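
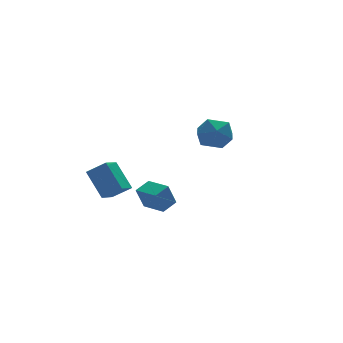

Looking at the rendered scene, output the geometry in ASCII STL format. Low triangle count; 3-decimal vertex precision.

solid 
facet normal 0.135 0.991 -0.017
outer loop
vertex 3.579 1.769 1.68
vertex 2.765 1.893 2.415
vertex 3.805 1.757 2.761
endloop
endfacet
facet normal 0.747 0.648 -0.149
outer loop
vertex 3.579 1.769 1.68
vertex 3.805 1.757 2.761
vertex 4.297 1.035 2.086
endloop
endfacet
facet normal 0.649 0.235 -0.723
outer loop
vertex 3.579 1.769 1.68
vertex 4.297 1.035 2.086
vertex 3.561 0.724 1.324
endloop
endfacet
facet normal -0.022 0.323 -0.946
outer loop
vertex 3.579 1.769 1.68
vertex 3.561 0.724 1.324
vertex 2.614 1.255 1.527
endloop
endfacet
facet normal -0.340 0.790 -0.510
outer loop
vertex 3.579 1.769 1.68
vertex 2.614 1.255 1.527
vertex 2.765 1.893 2.415
endloop
endfacet
facet normal 0.886 0.223 0.407
outer loop
vertex 4.297 1.035 2.086
vertex 3.805 1.757 2.761
vertex 3.926 0.705 3.073
endloop
endfacet
facet normal -0.104 0.778 0.620
outer loop
vertex 3.805 1.757 2.761
vertex 2.765 1.893 2.415
vertex 2.979 1.236 3.276
endloop
endfacet
facet normal -0.874 0.453 -0.177
outer loop
vertex 2.765 1.893 2.415
vertex 2.614 1.255 1.527
vertex 2.243 0.925 2.514
endloop
endfacet
facet normal -0.359 -0.303 -0.883
outer loop
vertex 2.614 1.255 1.527
vertex 3.561 0.724 1.324
vertex 2.735 0.203 1.839
endloop
endfacet
facet normal 0.728 -0.446 -0.521
outer loop
vertex 3.561 0.724 1.324
vertex 4.297 1.035 2.086
vertex 3.775 0.067 2.185
endloop
endfacet
facet normal 0.022 -0.323 0.946
outer loop
vertex 2.961 0.191 2.92
vertex 3.926 0.705 3.073
vertex 2.979 1.236 3.276
endloop
endfacet
facet normal -0.649 -0.235 0.723
outer loop
vertex 2.961 0.191 2.92
vertex 2.979 1.236 3.276
vertex 2.243 0.925 2.514
endloop
endfacet
facet normal -0.747 -0.648 0.149
outer loop
vertex 2.961 0.191 2.92
vertex 2.243 0.925 2.514
vertex 2.735 0.203 1.839
endloop
endfacet
facet normal -0.135 -0.991 0.017
outer loop
vertex 2.961 0.191 2.92
vertex 2.735 0.203 1.839
vertex 3.775 0.067 2.185
endloop
endfacet
facet normal 0.340 -0.790 0.510
outer loop
vertex 2.961 0.191 2.92
vertex 3.775 0.067 2.185
vertex 3.926 0.705 3.073
endloop
endfacet
facet normal 0.359 0.303 0.883
outer loop
vertex 2.979 1.236 3.276
vertex 3.926 0.705 3.073
vertex 3.805 1.757 2.761
endloop
endfacet
facet normal -0.728 0.446 0.521
outer loop
vertex 2.243 0.925 2.514
vertex 2.979 1.236 3.276
vertex 2.765 1.893 2.415
endloop
endfacet
facet normal -0.886 -0.223 -0.407
outer loop
vertex 2.735 0.203 1.839
vertex 2.243 0.925 2.514
vertex 2.614 1.255 1.527
endloop
endfacet
facet normal 0.104 -0.778 -0.620
outer loop
vertex 3.775 0.067 2.185
vertex 2.735 0.203 1.839
vertex 3.561 0.724 1.324
endloop
endfacet
facet normal 0.874 -0.453 0.177
outer loop
vertex 3.926 0.705 3.073
vertex 3.775 0.067 2.185
vertex 4.297 1.035 2.086
endloop
endfacet
facet normal -0.893 -0.317 -0.321
outer loop
vertex -2.237 -3.387 1.256
vertex -2.639 -2.107 1.111
vertex -1.811 -3.388 0.071
endloop
endfacet
facet normal 0.298 -0.948 0.108
outer loop
vertex -0.981 -3.093 0.369
vertex -2.237 -3.387 1.256
vertex -1.811 -3.388 0.071
endloop
endfacet
facet normal -0.893 -0.317 -0.321
outer loop
vertex -1.811 -3.388 0.071
vertex -2.639 -2.107 1.111
vertex -2.213 -2.107 -0.075
endloop
endfacet
facet normal 0.338 -0.001 -0.941
outer loop
vertex -2.213 -2.107 -0.075
vertex -0.981 -3.093 0.369
vertex -1.811 -3.388 0.071
endloop
endfacet
facet normal -0.338 0.000 0.941
outer loop
vertex -2.237 -3.387 1.256
vertex -1.809 -1.812 1.409
vertex -2.639 -2.107 1.111
endloop
endfacet
facet normal 0.298 -0.949 0.107
outer loop
vertex -1.407 -3.093 1.555
vertex -2.237 -3.387 1.256
vertex -0.981 -3.093 0.369
endloop
endfacet
facet normal -0.339 0.001 0.941
outer loop
vertex -1.407 -3.093 1.555
vertex -1.809 -1.812 1.409
vertex -2.237 -3.387 1.256
endloop
endfacet
facet normal -0.299 0.948 -0.107
outer loop
vertex -2.639 -2.107 1.111
vertex -1.809 -1.812 1.409
vertex -2.213 -2.107 -0.075
endloop
endfacet
facet normal 0.339 -0.000 -0.941
outer loop
vertex -1.383 -1.813 0.224
vertex -0.981 -3.093 0.369
vertex -2.213 -2.107 -0.075
endloop
endfacet
facet normal -0.297 0.949 -0.108
outer loop
vertex -2.213 -2.107 -0.075
vertex -1.809 -1.812 1.409
vertex -1.383 -1.813 0.224
endloop
endfacet
facet normal 0.893 0.317 0.321
outer loop
vertex -1.383 -1.813 0.224
vertex -1.407 -3.093 1.555
vertex -0.981 -3.093 0.369
endloop
endfacet
facet normal 0.893 0.317 0.321
outer loop
vertex -1.809 -1.812 1.409
vertex -1.407 -3.093 1.555
vertex -1.383 -1.813 0.224
endloop
endfacet
facet normal -0.668 0.460 -0.585
outer loop
vertex -3.888 0.844 1.292
vertex -3.033 1.493 0.826
vertex -3.635 -0.396 0.027
endloop
endfacet
facet normal -0.731 -0.555 0.398
outer loop
vertex -2.827 -0.953 0.734
vertex -3.888 0.844 1.292
vertex -3.635 -0.396 0.027
endloop
endfacet
facet normal -0.669 0.460 -0.584
outer loop
vertex -3.635 -0.396 0.027
vertex -3.033 1.493 0.826
vertex -2.781 0.253 -0.439
endloop
endfacet
facet normal 0.141 -0.693 -0.707
outer loop
vertex -2.781 0.253 -0.439
vertex -2.827 -0.953 0.734
vertex -3.635 -0.396 0.027
endloop
endfacet
facet normal -0.141 0.693 0.707
outer loop
vertex -3.888 0.844 1.292
vertex -2.225 0.936 1.533
vertex -3.033 1.493 0.826
endloop
endfacet
facet normal -0.730 -0.555 0.398
outer loop
vertex -3.079 0.287 1.999
vertex -3.888 0.844 1.292
vertex -2.827 -0.953 0.734
endloop
endfacet
facet normal -0.141 0.693 0.707
outer loop
vertex -3.079 0.287 1.999
vertex -2.225 0.936 1.533
vertex -3.888 0.844 1.292
endloop
endfacet
facet normal 0.731 0.555 -0.398
outer loop
vertex -3.033 1.493 0.826
vertex -2.225 0.936 1.533
vertex -2.781 0.253 -0.439
endloop
endfacet
facet normal 0.141 -0.693 -0.707
outer loop
vertex -1.972 -0.304 0.268
vertex -2.827 -0.953 0.734
vertex -2.781 0.253 -0.439
endloop
endfacet
facet normal 0.730 0.555 -0.398
outer loop
vertex -2.781 0.253 -0.439
vertex -2.225 0.936 1.533
vertex -1.972 -0.304 0.268
endloop
endfacet
facet normal 0.668 -0.460 0.584
outer loop
vertex -1.972 -0.304 0.268
vertex -3.079 0.287 1.999
vertex -2.827 -0.953 0.734
endloop
endfacet
facet normal 0.668 -0.460 0.585
outer loop
vertex -2.225 0.936 1.533
vertex -3.079 0.287 1.999
vertex -1.972 -0.304 0.268
endloop
endfacet

endsolid


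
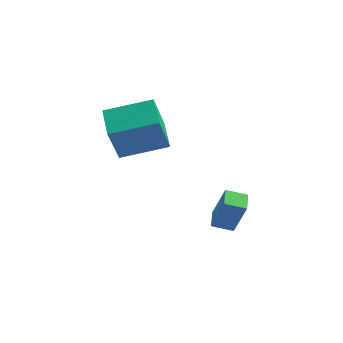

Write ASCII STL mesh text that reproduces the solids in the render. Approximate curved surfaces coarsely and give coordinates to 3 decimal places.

solid 
facet normal -0.917 -0.267 0.295
outer loop
vertex 3.426 -3.863 -2.3
vertex 3.2 -3.005 -2.225
vertex 2.871 -3.859 -4.023
endloop
endfacet
facet normal 0.253 -0.964 -0.084
outer loop
vertex 3.78 -3.595 -4.315
vertex 3.426 -3.863 -2.3
vertex 2.871 -3.859 -4.023
endloop
endfacet
facet normal -0.918 -0.266 0.294
outer loop
vertex 2.871 -3.859 -4.023
vertex 3.2 -3.005 -2.225
vertex 2.646 -3.001 -3.948
endloop
endfacet
facet normal -0.307 0.003 -0.952
outer loop
vertex 2.646 -3.001 -3.948
vertex 3.78 -3.595 -4.315
vertex 2.871 -3.859 -4.023
endloop
endfacet
facet normal 0.306 -0.002 0.952
outer loop
vertex 3.426 -3.863 -2.3
vertex 4.109 -2.741 -2.517
vertex 3.2 -3.005 -2.225
endloop
endfacet
facet normal 0.253 -0.964 -0.084
outer loop
vertex 4.334 -3.599 -2.592
vertex 3.426 -3.863 -2.3
vertex 3.78 -3.595 -4.315
endloop
endfacet
facet normal 0.307 -0.003 0.952
outer loop
vertex 4.334 -3.599 -2.592
vertex 4.109 -2.741 -2.517
vertex 3.426 -3.863 -2.3
endloop
endfacet
facet normal -0.253 0.964 0.084
outer loop
vertex 3.2 -3.005 -2.225
vertex 4.109 -2.741 -2.517
vertex 2.646 -3.001 -3.948
endloop
endfacet
facet normal -0.307 0.002 -0.952
outer loop
vertex 3.554 -2.737 -4.24
vertex 3.78 -3.595 -4.315
vertex 2.646 -3.001 -3.948
endloop
endfacet
facet normal -0.253 0.964 0.084
outer loop
vertex 2.646 -3.001 -3.948
vertex 4.109 -2.741 -2.517
vertex 3.554 -2.737 -4.24
endloop
endfacet
facet normal 0.918 0.267 -0.294
outer loop
vertex 3.554 -2.737 -4.24
vertex 4.334 -3.599 -2.592
vertex 3.78 -3.595 -4.315
endloop
endfacet
facet normal 0.918 0.266 -0.295
outer loop
vertex 4.109 -2.741 -2.517
vertex 4.334 -3.599 -2.592
vertex 3.554 -2.737 -4.24
endloop
endfacet
facet normal -0.874 -0.425 -0.236
outer loop
vertex -1.263 -4.895 1.813
vertex -1.946 -3.667 2.129
vertex -1.03 -4.236 -0.241
endloop
endfacet
facet normal 0.474 -0.852 -0.220
outer loop
vertex 0.866 -3.313 0.271
vertex -1.263 -4.895 1.813
vertex -1.03 -4.236 -0.241
endloop
endfacet
facet normal -0.874 -0.425 -0.236
outer loop
vertex -1.03 -4.236 -0.241
vertex -1.946 -3.667 2.129
vertex -1.713 -3.008 0.075
endloop
endfacet
facet normal 0.108 0.304 -0.947
outer loop
vertex -1.713 -3.008 0.075
vertex 0.866 -3.313 0.271
vertex -1.03 -4.236 -0.241
endloop
endfacet
facet normal -0.108 -0.304 0.947
outer loop
vertex -1.263 -4.895 1.813
vertex -0.05 -2.744 2.641
vertex -1.946 -3.667 2.129
endloop
endfacet
facet normal 0.474 -0.852 -0.220
outer loop
vertex 0.633 -3.972 2.325
vertex -1.263 -4.895 1.813
vertex 0.866 -3.313 0.271
endloop
endfacet
facet normal -0.108 -0.304 0.947
outer loop
vertex 0.633 -3.972 2.325
vertex -0.05 -2.744 2.641
vertex -1.263 -4.895 1.813
endloop
endfacet
facet normal -0.474 0.852 0.220
outer loop
vertex -1.946 -3.667 2.129
vertex -0.05 -2.744 2.641
vertex -1.713 -3.008 0.075
endloop
endfacet
facet normal 0.108 0.304 -0.947
outer loop
vertex 0.183 -2.085 0.587
vertex 0.866 -3.313 0.271
vertex -1.713 -3.008 0.075
endloop
endfacet
facet normal -0.474 0.852 0.220
outer loop
vertex -1.713 -3.008 0.075
vertex -0.05 -2.744 2.641
vertex 0.183 -2.085 0.587
endloop
endfacet
facet normal 0.874 0.425 0.236
outer loop
vertex 0.183 -2.085 0.587
vertex 0.633 -3.972 2.325
vertex 0.866 -3.313 0.271
endloop
endfacet
facet normal 0.874 0.425 0.236
outer loop
vertex -0.05 -2.744 2.641
vertex 0.633 -3.972 2.325
vertex 0.183 -2.085 0.587
endloop
endfacet

endsolid


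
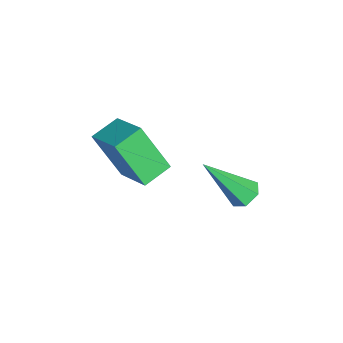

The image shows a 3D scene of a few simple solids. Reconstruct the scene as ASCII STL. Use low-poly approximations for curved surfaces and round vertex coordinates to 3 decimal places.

solid 
facet normal 0.009 0.652 -0.758
outer loop
vertex 2.491 -0.157 -1.398
vertex 2.221 0.234 -1.065
vertex 2.8 0.213 -1.076
endloop
endfacet
facet normal 0.820 -0.552 -0.152
outer loop
vertex 2.491 -0.157 -1.398
vertex 2.8 0.213 -1.076
vertex 2.199 -1.114 0.505
endloop
endfacet
facet normal 0.009 0.652 -0.758
outer loop
vertex 2.8 0.213 -1.076
vertex 2.221 0.234 -1.065
vertex 2.53 0.604 -0.743
endloop
endfacet
facet normal 0.858 0.183 0.480
outer loop
vertex 2.8 0.213 -1.076
vertex 2.53 0.604 -0.743
vertex 2.199 -1.114 0.505
endloop
endfacet
facet normal 0.011 0.651 -0.759
outer loop
vertex 2.53 0.604 -0.743
vertex 2.221 0.234 -1.065
vertex 1.951 0.625 -0.733
endloop
endfacet
facet normal 0.035 0.583 0.812
outer loop
vertex 2.53 0.604 -0.743
vertex 1.951 0.625 -0.733
vertex 2.199 -1.114 0.505
endloop
endfacet
facet normal 0.011 0.651 -0.759
outer loop
vertex 1.951 0.625 -0.733
vertex 2.221 0.234 -1.065
vertex 1.641 0.255 -1.055
endloop
endfacet
facet normal -0.824 0.246 0.511
outer loop
vertex 1.951 0.625 -0.733
vertex 1.641 0.255 -1.055
vertex 2.199 -1.114 0.505
endloop
endfacet
facet normal 0.011 0.651 -0.759
outer loop
vertex 1.641 0.255 -1.055
vertex 2.221 0.234 -1.065
vertex 1.911 -0.136 -1.387
endloop
endfacet
facet normal -0.862 -0.491 -0.123
outer loop
vertex 1.641 0.255 -1.055
vertex 1.911 -0.136 -1.387
vertex 2.199 -1.114 0.505
endloop
endfacet
facet normal 0.009 0.652 -0.758
outer loop
vertex 1.911 -0.136 -1.387
vertex 2.221 0.234 -1.065
vertex 2.491 -0.157 -1.398
endloop
endfacet
facet normal -0.041 -0.890 -0.454
outer loop
vertex 1.911 -0.136 -1.387
vertex 2.491 -0.157 -1.398
vertex 2.199 -1.114 0.505
endloop
endfacet
facet normal -0.604 0.744 0.285
outer loop
vertex 1.415 -3.727 2.121
vertex 2.619 -2.998 2.77
vertex 1.747 -2.84 0.509
endloop
endfacet
facet normal -0.777 -0.470 -0.419
outer loop
vertex 2.381 -3.622 0.21
vertex 1.415 -3.727 2.121
vertex 1.747 -2.84 0.509
endloop
endfacet
facet normal -0.604 0.744 0.285
outer loop
vertex 1.747 -2.84 0.509
vertex 2.619 -2.998 2.77
vertex 2.951 -2.111 1.158
endloop
endfacet
facet normal 0.178 0.474 -0.862
outer loop
vertex 2.951 -2.111 1.158
vertex 2.381 -3.622 0.21
vertex 1.747 -2.84 0.509
endloop
endfacet
facet normal -0.178 -0.474 0.862
outer loop
vertex 1.415 -3.727 2.121
vertex 3.253 -3.78 2.471
vertex 2.619 -2.998 2.77
endloop
endfacet
facet normal -0.777 -0.470 -0.419
outer loop
vertex 2.049 -4.509 1.822
vertex 1.415 -3.727 2.121
vertex 2.381 -3.622 0.21
endloop
endfacet
facet normal -0.178 -0.474 0.862
outer loop
vertex 2.049 -4.509 1.822
vertex 3.253 -3.78 2.471
vertex 1.415 -3.727 2.121
endloop
endfacet
facet normal 0.777 0.470 0.419
outer loop
vertex 2.619 -2.998 2.77
vertex 3.253 -3.78 2.471
vertex 2.951 -2.111 1.158
endloop
endfacet
facet normal 0.178 0.474 -0.862
outer loop
vertex 3.585 -2.893 0.859
vertex 2.381 -3.622 0.21
vertex 2.951 -2.111 1.158
endloop
endfacet
facet normal 0.777 0.470 0.419
outer loop
vertex 2.951 -2.111 1.158
vertex 3.253 -3.78 2.471
vertex 3.585 -2.893 0.859
endloop
endfacet
facet normal 0.604 -0.744 -0.285
outer loop
vertex 3.585 -2.893 0.859
vertex 2.049 -4.509 1.822
vertex 2.381 -3.622 0.21
endloop
endfacet
facet normal 0.604 -0.744 -0.285
outer loop
vertex 3.253 -3.78 2.471
vertex 2.049 -4.509 1.822
vertex 3.585 -2.893 0.859
endloop
endfacet

endsolid


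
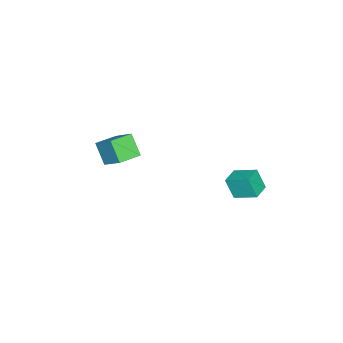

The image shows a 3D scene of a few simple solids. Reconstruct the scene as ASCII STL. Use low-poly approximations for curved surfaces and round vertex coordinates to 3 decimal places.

solid 
facet normal -0.998 0.026 -0.056
outer loop
vertex -3.447 2.696 -3.572
vertex -3.447 4.249 -2.833
vertex -3.351 3.365 -4.978
endloop
endfacet
facet normal -0.000 -0.903 -0.430
outer loop
vertex -2.093 3.331 -4.907
vertex -3.447 2.696 -3.572
vertex -3.351 3.365 -4.978
endloop
endfacet
facet normal -0.998 0.027 -0.056
outer loop
vertex -3.351 3.365 -4.978
vertex -3.447 4.249 -2.833
vertex -3.35 4.918 -4.239
endloop
endfacet
facet normal 0.062 0.429 -0.901
outer loop
vertex -3.35 4.918 -4.239
vertex -2.093 3.331 -4.907
vertex -3.351 3.365 -4.978
endloop
endfacet
facet normal -0.062 -0.429 0.901
outer loop
vertex -3.447 2.696 -3.572
vertex -2.189 4.215 -2.762
vertex -3.447 4.249 -2.833
endloop
endfacet
facet normal -0.000 -0.903 -0.430
outer loop
vertex -2.19 2.662 -3.501
vertex -3.447 2.696 -3.572
vertex -2.093 3.331 -4.907
endloop
endfacet
facet normal -0.063 -0.429 0.901
outer loop
vertex -2.19 2.662 -3.501
vertex -2.189 4.215 -2.762
vertex -3.447 2.696 -3.572
endloop
endfacet
facet normal 0.000 0.903 0.430
outer loop
vertex -3.447 4.249 -2.833
vertex -2.189 4.215 -2.762
vertex -3.35 4.918 -4.239
endloop
endfacet
facet normal 0.063 0.429 -0.901
outer loop
vertex -2.093 4.884 -4.168
vertex -2.093 3.331 -4.907
vertex -3.35 4.918 -4.239
endloop
endfacet
facet normal 0.000 0.903 0.430
outer loop
vertex -3.35 4.918 -4.239
vertex -2.189 4.215 -2.762
vertex -2.093 4.884 -4.168
endloop
endfacet
facet normal 0.998 -0.027 0.056
outer loop
vertex -2.093 4.884 -4.168
vertex -2.19 2.662 -3.501
vertex -2.093 3.331 -4.907
endloop
endfacet
facet normal 0.998 -0.027 0.055
outer loop
vertex -2.189 4.215 -2.762
vertex -2.19 2.662 -3.501
vertex -2.093 4.884 -4.168
endloop
endfacet
facet normal -0.362 -0.553 0.750
outer loop
vertex 0.229 -4.039 -0.22
vertex -1.126 -3.293 -0.324
vertex -0.47 -5.508 -1.641
endloop
endfacet
facet normal 0.874 -0.481 0.067
outer loop
vertex 0.146 -4.567 -2.916
vertex 0.229 -4.039 -0.22
vertex -0.47 -5.508 -1.641
endloop
endfacet
facet normal -0.362 -0.553 0.750
outer loop
vertex -0.47 -5.508 -1.641
vertex -1.126 -3.293 -0.324
vertex -1.825 -4.762 -1.745
endloop
endfacet
facet normal -0.324 -0.680 -0.658
outer loop
vertex -1.825 -4.762 -1.745
vertex 0.146 -4.567 -2.916
vertex -0.47 -5.508 -1.641
endloop
endfacet
facet normal 0.324 0.680 0.658
outer loop
vertex 0.229 -4.039 -0.22
vertex -0.51 -2.352 -1.599
vertex -1.126 -3.293 -0.324
endloop
endfacet
facet normal 0.874 -0.481 0.067
outer loop
vertex 0.845 -3.098 -1.495
vertex 0.229 -4.039 -0.22
vertex 0.146 -4.567 -2.916
endloop
endfacet
facet normal 0.324 0.680 0.658
outer loop
vertex 0.845 -3.098 -1.495
vertex -0.51 -2.352 -1.599
vertex 0.229 -4.039 -0.22
endloop
endfacet
facet normal -0.874 0.481 -0.067
outer loop
vertex -1.126 -3.293 -0.324
vertex -0.51 -2.352 -1.599
vertex -1.825 -4.762 -1.745
endloop
endfacet
facet normal -0.324 -0.680 -0.658
outer loop
vertex -1.209 -3.821 -3.02
vertex 0.146 -4.567 -2.916
vertex -1.825 -4.762 -1.745
endloop
endfacet
facet normal -0.874 0.481 -0.067
outer loop
vertex -1.825 -4.762 -1.745
vertex -0.51 -2.352 -1.599
vertex -1.209 -3.821 -3.02
endloop
endfacet
facet normal 0.362 0.553 -0.750
outer loop
vertex -1.209 -3.821 -3.02
vertex 0.845 -3.098 -1.495
vertex 0.146 -4.567 -2.916
endloop
endfacet
facet normal 0.362 0.553 -0.750
outer loop
vertex -0.51 -2.352 -1.599
vertex 0.845 -3.098 -1.495
vertex -1.209 -3.821 -3.02
endloop
endfacet

endsolid


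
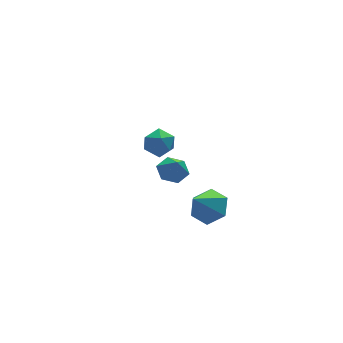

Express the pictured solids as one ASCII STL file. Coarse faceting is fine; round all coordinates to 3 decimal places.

solid 
facet normal -0.004 0.412 -0.911
outer loop
vertex -2.68 -0.803 1.282
vertex -3.462 -1.108 1.148
vertex -3.359 -0.339 1.495
endloop
endfacet
facet normal 0.499 0.371 0.783
outer loop
vertex -2.68 -0.803 1.282
vertex -3.359 -0.339 1.495
vertex -3.458 -1.552 2.132
endloop
endfacet
facet normal -0.003 0.412 -0.911
outer loop
vertex -3.359 -0.339 1.495
vertex -3.462 -1.108 1.148
vertex -4.141 -0.643 1.36
endloop
endfacet
facet normal -0.322 0.461 0.827
outer loop
vertex -3.359 -0.339 1.495
vertex -4.141 -0.643 1.36
vertex -3.458 -1.552 2.132
endloop
endfacet
facet normal -0.003 0.412 -0.911
outer loop
vertex -4.141 -0.643 1.36
vertex -3.462 -1.108 1.148
vertex -4.244 -1.412 1.013
endloop
endfacet
facet normal -0.818 -0.142 0.557
outer loop
vertex -4.141 -0.643 1.36
vertex -4.244 -1.412 1.013
vertex -3.458 -1.552 2.132
endloop
endfacet
facet normal -0.003 0.412 -0.911
outer loop
vertex -4.244 -1.412 1.013
vertex -3.462 -1.108 1.148
vertex -3.565 -1.877 0.801
endloop
endfacet
facet normal -0.495 -0.834 0.243
outer loop
vertex -4.244 -1.412 1.013
vertex -3.565 -1.877 0.801
vertex -3.458 -1.552 2.132
endloop
endfacet
facet normal -0.004 0.412 -0.911
outer loop
vertex -3.565 -1.877 0.801
vertex -3.462 -1.108 1.148
vertex -2.783 -1.573 0.935
endloop
endfacet
facet normal 0.325 -0.924 0.200
outer loop
vertex -3.565 -1.877 0.801
vertex -2.783 -1.573 0.935
vertex -3.458 -1.552 2.132
endloop
endfacet
facet normal -0.004 0.411 -0.911
outer loop
vertex -2.783 -1.573 0.935
vertex -3.462 -1.108 1.148
vertex -2.68 -0.803 1.282
endloop
endfacet
facet normal 0.822 -0.322 0.469
outer loop
vertex -2.783 -1.573 0.935
vertex -2.68 -0.803 1.282
vertex -3.458 -1.552 2.132
endloop
endfacet
facet normal 0.593 0.214 -0.776
outer loop
vertex -2.109 -2.618 0.33
vertex -2.61 -3.348 -0.254
vertex -2.958 -2.346 -0.243
endloop
endfacet
facet normal -0.184 0.754 0.630
outer loop
vertex -2.109 -2.618 0.33
vertex -2.958 -2.346 -0.243
vertex -3.73 -3.752 1.214
endloop
endfacet
facet normal 0.593 0.214 -0.776
outer loop
vertex -2.958 -2.346 -0.243
vertex -2.61 -3.348 -0.254
vertex -3.459 -3.076 -0.827
endloop
endfacet
facet normal -0.846 0.530 0.063
outer loop
vertex -2.958 -2.346 -0.243
vertex -3.459 -3.076 -0.827
vertex -3.73 -3.752 1.214
endloop
endfacet
facet normal 0.593 0.214 -0.777
outer loop
vertex -3.459 -3.076 -0.827
vertex -2.61 -3.348 -0.254
vertex -3.111 -4.077 -0.837
endloop
endfacet
facet normal -0.920 -0.318 -0.227
outer loop
vertex -3.459 -3.076 -0.827
vertex -3.111 -4.077 -0.837
vertex -3.73 -3.752 1.214
endloop
endfacet
facet normal 0.593 0.214 -0.777
outer loop
vertex -3.111 -4.077 -0.837
vertex -2.61 -3.348 -0.254
vertex -2.262 -4.349 -0.264
endloop
endfacet
facet normal -0.334 -0.941 0.048
outer loop
vertex -3.111 -4.077 -0.837
vertex -2.262 -4.349 -0.264
vertex -3.73 -3.752 1.214
endloop
endfacet
facet normal 0.592 0.214 -0.777
outer loop
vertex -2.262 -4.349 -0.264
vertex -2.61 -3.348 -0.254
vertex -1.761 -3.619 0.319
endloop
endfacet
facet normal 0.328 -0.717 0.615
outer loop
vertex -2.262 -4.349 -0.264
vertex -1.761 -3.619 0.319
vertex -3.73 -3.752 1.214
endloop
endfacet
facet normal 0.593 0.215 -0.776
outer loop
vertex -1.761 -3.619 0.319
vertex -2.61 -3.348 -0.254
vertex -2.109 -2.618 0.33
endloop
endfacet
facet normal 0.403 0.130 0.906
outer loop
vertex -1.761 -3.619 0.319
vertex -2.109 -2.618 0.33
vertex -3.73 -3.752 1.214
endloop
endfacet
facet normal -0.999 0.003 0.054
outer loop
vertex -2.839 3.402 -1.116
vertex -2.816 2.586 -0.637
vertex -2.788 3.41 -0.171
endloop
endfacet
facet normal -0.742 0.669 0.034
outer loop
vertex -2.839 3.402 -1.116
vertex -2.788 3.41 -0.171
vertex -2.266 4.015 -0.678
endloop
endfacet
facet normal -0.361 0.742 -0.565
outer loop
vertex -2.839 3.402 -1.116
vertex -2.266 4.015 -0.678
vertex -1.971 3.565 -1.457
endloop
endfacet
facet normal -0.383 0.121 -0.916
outer loop
vertex -2.839 3.402 -1.116
vertex -1.971 3.565 -1.457
vertex -2.311 2.682 -1.432
endloop
endfacet
facet normal -0.776 -0.335 -0.534
outer loop
vertex -2.839 3.402 -1.116
vertex -2.311 2.682 -1.432
vertex -2.816 2.586 -0.637
endloop
endfacet
facet normal -0.299 0.751 0.588
outer loop
vertex -2.266 4.015 -0.678
vertex -2.788 3.41 -0.171
vertex -1.889 3.578 0.072
endloop
endfacet
facet normal -0.714 -0.326 0.619
outer loop
vertex -2.788 3.41 -0.171
vertex -2.816 2.586 -0.637
vertex -2.229 2.695 0.097
endloop
endfacet
facet normal -0.355 -0.874 -0.331
outer loop
vertex -2.816 2.586 -0.637
vertex -2.311 2.682 -1.432
vertex -1.934 2.245 -0.682
endloop
endfacet
facet normal 0.282 -0.135 -0.950
outer loop
vertex -2.311 2.682 -1.432
vertex -1.971 3.565 -1.457
vertex -1.412 2.85 -1.189
endloop
endfacet
facet normal 0.316 0.868 -0.382
outer loop
vertex -1.971 3.565 -1.457
vertex -2.266 4.015 -0.678
vertex -1.384 3.674 -0.723
endloop
endfacet
facet normal 0.383 -0.121 0.916
outer loop
vertex -1.361 2.858 -0.244
vertex -1.889 3.578 0.072
vertex -2.229 2.695 0.097
endloop
endfacet
facet normal 0.361 -0.742 0.565
outer loop
vertex -1.361 2.858 -0.244
vertex -2.229 2.695 0.097
vertex -1.934 2.245 -0.682
endloop
endfacet
facet normal 0.742 -0.669 -0.034
outer loop
vertex -1.361 2.858 -0.244
vertex -1.934 2.245 -0.682
vertex -1.412 2.85 -1.189
endloop
endfacet
facet normal 0.999 -0.003 -0.054
outer loop
vertex -1.361 2.858 -0.244
vertex -1.412 2.85 -1.189
vertex -1.384 3.674 -0.723
endloop
endfacet
facet normal 0.776 0.335 0.534
outer loop
vertex -1.361 2.858 -0.244
vertex -1.384 3.674 -0.723
vertex -1.889 3.578 0.072
endloop
endfacet
facet normal -0.282 0.135 0.950
outer loop
vertex -2.229 2.695 0.097
vertex -1.889 3.578 0.072
vertex -2.788 3.41 -0.171
endloop
endfacet
facet normal -0.316 -0.868 0.382
outer loop
vertex -1.934 2.245 -0.682
vertex -2.229 2.695 0.097
vertex -2.816 2.586 -0.637
endloop
endfacet
facet normal 0.299 -0.751 -0.588
outer loop
vertex -1.412 2.85 -1.189
vertex -1.934 2.245 -0.682
vertex -2.311 2.682 -1.432
endloop
endfacet
facet normal 0.714 0.326 -0.619
outer loop
vertex -1.384 3.674 -0.723
vertex -1.412 2.85 -1.189
vertex -1.971 3.565 -1.457
endloop
endfacet
facet normal 0.355 0.874 0.331
outer loop
vertex -1.889 3.578 0.072
vertex -1.384 3.674 -0.723
vertex -2.266 4.015 -0.678
endloop
endfacet

endsolid


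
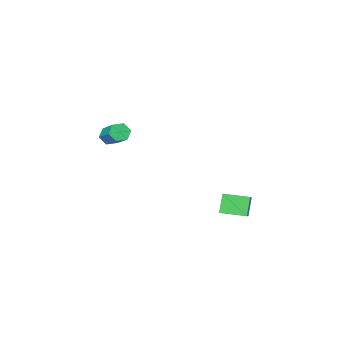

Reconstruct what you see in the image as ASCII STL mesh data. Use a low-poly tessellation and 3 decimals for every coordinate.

solid 
facet normal -0.521 -0.674 -0.523
outer loop
vertex -2.616 1.955 0.163
vertex -3.725 2.898 0.053
vertex -2.126 2.407 -0.907
endloop
endfacet
facet normal 0.759 -0.646 0.075
outer loop
vertex -1.495 3.222 -0.273
vertex -2.616 1.955 0.163
vertex -2.126 2.407 -0.907
endloop
endfacet
facet normal -0.521 -0.674 -0.524
outer loop
vertex -2.126 2.407 -0.907
vertex -3.725 2.898 0.053
vertex -3.235 3.35 -1.016
endloop
endfacet
facet normal 0.389 0.359 -0.848
outer loop
vertex -3.235 3.35 -1.016
vertex -1.495 3.222 -0.273
vertex -2.126 2.407 -0.907
endloop
endfacet
facet normal -0.389 -0.359 0.848
outer loop
vertex -2.616 1.955 0.163
vertex -3.094 3.713 0.687
vertex -3.725 2.898 0.053
endloop
endfacet
facet normal 0.759 -0.646 0.075
outer loop
vertex -1.985 2.77 0.796
vertex -2.616 1.955 0.163
vertex -1.495 3.222 -0.273
endloop
endfacet
facet normal -0.388 -0.359 0.849
outer loop
vertex -1.985 2.77 0.796
vertex -3.094 3.713 0.687
vertex -2.616 1.955 0.163
endloop
endfacet
facet normal -0.759 0.646 -0.075
outer loop
vertex -3.725 2.898 0.053
vertex -3.094 3.713 0.687
vertex -3.235 3.35 -1.016
endloop
endfacet
facet normal 0.389 0.358 -0.849
outer loop
vertex -2.604 4.165 -0.383
vertex -1.495 3.222 -0.273
vertex -3.235 3.35 -1.016
endloop
endfacet
facet normal -0.760 0.646 -0.075
outer loop
vertex -3.235 3.35 -1.016
vertex -3.094 3.713 0.687
vertex -2.604 4.165 -0.383
endloop
endfacet
facet normal 0.521 0.674 0.524
outer loop
vertex -2.604 4.165 -0.383
vertex -1.985 2.77 0.796
vertex -1.495 3.222 -0.273
endloop
endfacet
facet normal 0.522 0.674 0.523
outer loop
vertex -3.094 3.713 0.687
vertex -1.985 2.77 0.796
vertex -2.604 4.165 -0.383
endloop
endfacet
facet normal -0.173 -0.816 -0.551
outer loop
vertex 1.114 -4.21 2.143
vertex 0.74 -4.444 2.607
vertex 0.488 -4.079 2.146
endloop
endfacet
facet normal 0.109 0.540 -0.835
outer loop
vertex 1.114 -4.21 2.143
vertex 0.488 -4.079 2.146
vertex 1.493 -2.422 3.349
endloop
endfacet
facet normal 0.109 0.540 -0.835
outer loop
vertex 1.493 -2.422 3.349
vertex 0.488 -4.079 2.146
vertex 0.867 -2.291 3.352
endloop
endfacet
facet normal 0.173 0.816 0.551
outer loop
vertex 1.493 -2.422 3.349
vertex 0.867 -2.291 3.352
vertex 1.12 -2.656 3.813
endloop
endfacet
facet normal -0.173 -0.816 -0.551
outer loop
vertex 0.488 -4.079 2.146
vertex 0.74 -4.444 2.607
vertex 0.114 -4.313 2.61
endloop
endfacet
facet normal -0.793 0.447 -0.414
outer loop
vertex 0.488 -4.079 2.146
vertex 0.114 -4.313 2.61
vertex 0.867 -2.291 3.352
endloop
endfacet
facet normal -0.793 0.447 -0.414
outer loop
vertex 0.867 -2.291 3.352
vertex 0.114 -4.313 2.61
vertex 0.493 -2.525 3.816
endloop
endfacet
facet normal 0.173 0.816 0.551
outer loop
vertex 0.867 -2.291 3.352
vertex 0.493 -2.525 3.816
vertex 1.12 -2.656 3.813
endloop
endfacet
facet normal -0.173 -0.816 -0.551
outer loop
vertex 0.114 -4.313 2.61
vertex 0.74 -4.444 2.607
vertex 0.367 -4.678 3.071
endloop
endfacet
facet normal -0.902 -0.093 0.421
outer loop
vertex 0.114 -4.313 2.61
vertex 0.367 -4.678 3.071
vertex 0.493 -2.525 3.816
endloop
endfacet
facet normal -0.902 -0.093 0.421
outer loop
vertex 0.493 -2.525 3.816
vertex 0.367 -4.678 3.071
vertex 0.746 -2.89 4.277
endloop
endfacet
facet normal 0.173 0.816 0.551
outer loop
vertex 0.493 -2.525 3.816
vertex 0.746 -2.89 4.277
vertex 1.12 -2.656 3.813
endloop
endfacet
facet normal -0.173 -0.816 -0.551
outer loop
vertex 0.367 -4.678 3.071
vertex 0.74 -4.444 2.607
vertex 0.993 -4.809 3.068
endloop
endfacet
facet normal -0.109 -0.540 0.835
outer loop
vertex 0.367 -4.678 3.071
vertex 0.993 -4.809 3.068
vertex 0.746 -2.89 4.277
endloop
endfacet
facet normal -0.109 -0.540 0.835
outer loop
vertex 0.746 -2.89 4.277
vertex 0.993 -4.809 3.068
vertex 1.372 -3.021 4.274
endloop
endfacet
facet normal 0.173 0.816 0.551
outer loop
vertex 0.746 -2.89 4.277
vertex 1.372 -3.021 4.274
vertex 1.12 -2.656 3.813
endloop
endfacet
facet normal -0.173 -0.816 -0.551
outer loop
vertex 0.993 -4.809 3.068
vertex 0.74 -4.444 2.607
vertex 1.367 -4.575 2.604
endloop
endfacet
facet normal 0.793 -0.447 0.414
outer loop
vertex 0.993 -4.809 3.068
vertex 1.367 -4.575 2.604
vertex 1.372 -3.021 4.274
endloop
endfacet
facet normal 0.793 -0.447 0.414
outer loop
vertex 1.372 -3.021 4.274
vertex 1.367 -4.575 2.604
vertex 1.746 -2.787 3.81
endloop
endfacet
facet normal 0.173 0.816 0.551
outer loop
vertex 1.372 -3.021 4.274
vertex 1.746 -2.787 3.81
vertex 1.12 -2.656 3.813
endloop
endfacet
facet normal -0.173 -0.816 -0.551
outer loop
vertex 1.367 -4.575 2.604
vertex 0.74 -4.444 2.607
vertex 1.114 -4.21 2.143
endloop
endfacet
facet normal 0.902 0.093 -0.421
outer loop
vertex 1.367 -4.575 2.604
vertex 1.114 -4.21 2.143
vertex 1.746 -2.787 3.81
endloop
endfacet
facet normal 0.902 0.093 -0.421
outer loop
vertex 1.746 -2.787 3.81
vertex 1.114 -4.21 2.143
vertex 1.493 -2.422 3.349
endloop
endfacet
facet normal 0.173 0.816 0.551
outer loop
vertex 1.746 -2.787 3.81
vertex 1.493 -2.422 3.349
vertex 1.12 -2.656 3.813
endloop
endfacet

endsolid


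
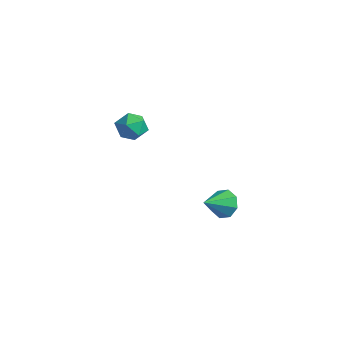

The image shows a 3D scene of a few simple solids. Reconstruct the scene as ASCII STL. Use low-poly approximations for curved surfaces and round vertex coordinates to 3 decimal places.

solid 
facet normal -0.759 -0.257 0.598
outer loop
vertex -4.284 -0.261 4.098
vertex -3.921 -1.082 4.206
vertex -3.701 -0.413 4.773
endloop
endfacet
facet normal -0.627 0.443 0.641
outer loop
vertex -4.284 -0.261 4.098
vertex -3.701 -0.413 4.773
vertex -3.649 0.353 4.294
endloop
endfacet
facet normal -0.693 0.721 -0.014
outer loop
vertex -4.284 -0.261 4.098
vertex -3.649 0.353 4.294
vertex -3.837 0.156 3.432
endloop
endfacet
facet normal -0.866 0.194 -0.460
outer loop
vertex -4.284 -0.261 4.098
vertex -3.837 0.156 3.432
vertex -4.006 -0.73 3.377
endloop
endfacet
facet normal -0.907 -0.412 -0.082
outer loop
vertex -4.284 -0.261 4.098
vertex -4.006 -0.73 3.377
vertex -3.921 -1.082 4.206
endloop
endfacet
facet normal 0.052 0.527 0.848
outer loop
vertex -3.649 0.353 4.294
vertex -3.701 -0.413 4.773
vertex -2.894 -0.09 4.523
endloop
endfacet
facet normal -0.163 -0.606 0.778
outer loop
vertex -3.701 -0.413 4.773
vertex -3.921 -1.082 4.206
vertex -3.063 -0.976 4.468
endloop
endfacet
facet normal -0.405 -0.856 -0.322
outer loop
vertex -3.921 -1.082 4.206
vertex -4.006 -0.73 3.377
vertex -3.251 -1.173 3.606
endloop
endfacet
facet normal -0.338 0.122 -0.933
outer loop
vertex -4.006 -0.73 3.377
vertex -3.837 0.156 3.432
vertex -3.199 -0.407 3.127
endloop
endfacet
facet normal -0.056 0.976 -0.211
outer loop
vertex -3.837 0.156 3.432
vertex -3.649 0.353 4.294
vertex -2.979 0.262 3.694
endloop
endfacet
facet normal 0.866 -0.194 0.460
outer loop
vertex -2.616 -0.559 3.802
vertex -2.894 -0.09 4.523
vertex -3.063 -0.976 4.468
endloop
endfacet
facet normal 0.693 -0.721 0.014
outer loop
vertex -2.616 -0.559 3.802
vertex -3.063 -0.976 4.468
vertex -3.251 -1.173 3.606
endloop
endfacet
facet normal 0.627 -0.443 -0.641
outer loop
vertex -2.616 -0.559 3.802
vertex -3.251 -1.173 3.606
vertex -3.199 -0.407 3.127
endloop
endfacet
facet normal 0.759 0.257 -0.598
outer loop
vertex -2.616 -0.559 3.802
vertex -3.199 -0.407 3.127
vertex -2.979 0.262 3.694
endloop
endfacet
facet normal 0.907 0.412 0.082
outer loop
vertex -2.616 -0.559 3.802
vertex -2.979 0.262 3.694
vertex -2.894 -0.09 4.523
endloop
endfacet
facet normal 0.338 -0.122 0.933
outer loop
vertex -3.063 -0.976 4.468
vertex -2.894 -0.09 4.523
vertex -3.701 -0.413 4.773
endloop
endfacet
facet normal 0.056 -0.976 0.211
outer loop
vertex -3.251 -1.173 3.606
vertex -3.063 -0.976 4.468
vertex -3.921 -1.082 4.206
endloop
endfacet
facet normal -0.052 -0.527 -0.848
outer loop
vertex -3.199 -0.407 3.127
vertex -3.251 -1.173 3.606
vertex -4.006 -0.73 3.377
endloop
endfacet
facet normal 0.163 0.606 -0.778
outer loop
vertex -2.979 0.262 3.694
vertex -3.199 -0.407 3.127
vertex -3.837 0.156 3.432
endloop
endfacet
facet normal 0.405 0.856 0.322
outer loop
vertex -2.894 -0.09 4.523
vertex -2.979 0.262 3.694
vertex -3.649 0.353 4.294
endloop
endfacet
facet normal -0.085 0.876 -0.475
outer loop
vertex -1.405 4.463 -1.994
vertex -1.897 4.062 -2.645
vertex -2.087 4.472 -1.856
endloop
endfacet
facet normal 0.198 0.015 0.980
outer loop
vertex -1.405 4.463 -1.994
vertex -2.087 4.472 -1.856
vertex -1.763 2.678 -1.895
endloop
endfacet
facet normal -0.086 0.875 -0.476
outer loop
vertex -2.087 4.472 -1.856
vertex -1.897 4.062 -2.645
vertex -2.659 4.24 -2.18
endloop
endfacet
facet normal -0.459 -0.102 0.883
outer loop
vertex -2.087 4.472 -1.856
vertex -2.659 4.24 -2.18
vertex -1.763 2.678 -1.895
endloop
endfacet
facet normal -0.085 0.876 -0.475
outer loop
vertex -2.659 4.24 -2.18
vertex -1.897 4.062 -2.645
vertex -2.784 3.904 -2.777
endloop
endfacet
facet normal -0.825 -0.401 0.398
outer loop
vertex -2.659 4.24 -2.18
vertex -2.784 3.904 -2.777
vertex -1.763 2.678 -1.895
endloop
endfacet
facet normal -0.085 0.876 -0.475
outer loop
vertex -2.784 3.904 -2.777
vertex -1.897 4.062 -2.645
vertex -2.39 3.66 -3.297
endloop
endfacet
facet normal -0.684 -0.705 -0.188
outer loop
vertex -2.784 3.904 -2.777
vertex -2.39 3.66 -3.297
vertex -1.763 2.678 -1.895
endloop
endfacet
facet normal -0.086 0.876 -0.475
outer loop
vertex -2.39 3.66 -3.297
vertex -1.897 4.062 -2.645
vertex -1.707 3.652 -3.435
endloop
endfacet
facet normal -0.118 -0.837 -0.534
outer loop
vertex -2.39 3.66 -3.297
vertex -1.707 3.652 -3.435
vertex -1.763 2.678 -1.895
endloop
endfacet
facet normal -0.085 0.876 -0.475
outer loop
vertex -1.707 3.652 -3.435
vertex -1.897 4.062 -2.645
vertex -1.136 3.883 -3.111
endloop
endfacet
facet normal 0.539 -0.721 -0.436
outer loop
vertex -1.707 3.652 -3.435
vertex -1.136 3.883 -3.111
vertex -1.763 2.678 -1.895
endloop
endfacet
facet normal -0.085 0.876 -0.475
outer loop
vertex -1.136 3.883 -3.111
vertex -1.897 4.062 -2.645
vertex -1.011 4.219 -2.514
endloop
endfacet
facet normal 0.905 -0.422 0.048
outer loop
vertex -1.136 3.883 -3.111
vertex -1.011 4.219 -2.514
vertex -1.763 2.678 -1.895
endloop
endfacet
facet normal -0.085 0.876 -0.475
outer loop
vertex -1.011 4.219 -2.514
vertex -1.897 4.062 -2.645
vertex -1.405 4.463 -1.994
endloop
endfacet
facet normal 0.764 -0.118 0.634
outer loop
vertex -1.011 4.219 -2.514
vertex -1.405 4.463 -1.994
vertex -1.763 2.678 -1.895
endloop
endfacet

endsolid


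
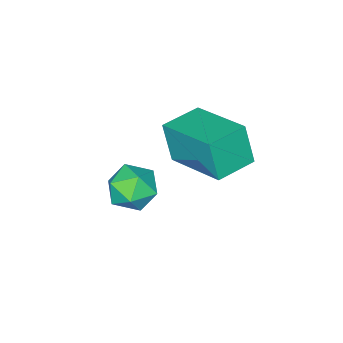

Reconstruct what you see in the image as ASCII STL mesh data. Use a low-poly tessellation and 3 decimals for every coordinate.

solid 
facet normal 0.209 0.830 0.517
outer loop
vertex -0.831 -1.726 -3.569
vertex -0.583 -2.172 -2.954
vertex -0.065 -1.949 -3.521
endloop
endfacet
facet normal 0.285 0.941 -0.184
outer loop
vertex -0.831 -1.726 -3.569
vertex -0.065 -1.949 -3.521
vertex -0.445 -1.971 -4.224
endloop
endfacet
facet normal -0.339 0.798 -0.498
outer loop
vertex -0.831 -1.726 -3.569
vertex -0.445 -1.971 -4.224
vertex -1.197 -2.207 -4.091
endloop
endfacet
facet normal -0.800 0.600 0.008
outer loop
vertex -0.831 -1.726 -3.569
vertex -1.197 -2.207 -4.091
vertex -1.282 -2.331 -3.306
endloop
endfacet
facet normal -0.461 0.620 0.635
outer loop
vertex -0.831 -1.726 -3.569
vertex -1.282 -2.331 -3.306
vertex -0.583 -2.172 -2.954
endloop
endfacet
facet normal 0.768 0.474 -0.430
outer loop
vertex -0.445 -1.971 -4.224
vertex -0.065 -1.949 -3.521
vertex 0.042 -2.569 -4.014
endloop
endfacet
facet normal 0.644 0.296 0.705
outer loop
vertex -0.065 -1.949 -3.521
vertex -0.583 -2.172 -2.954
vertex -0.043 -2.693 -3.229
endloop
endfacet
facet normal -0.441 -0.045 0.896
outer loop
vertex -0.583 -2.172 -2.954
vertex -1.282 -2.331 -3.306
vertex -0.795 -2.929 -3.096
endloop
endfacet
facet normal -0.990 -0.076 -0.119
outer loop
vertex -1.282 -2.331 -3.306
vertex -1.197 -2.207 -4.091
vertex -1.175 -2.951 -3.799
endloop
endfacet
facet normal -0.243 0.244 -0.939
outer loop
vertex -1.197 -2.207 -4.091
vertex -0.445 -1.971 -4.224
vertex -0.657 -2.728 -4.366
endloop
endfacet
facet normal 0.800 -0.600 -0.008
outer loop
vertex -0.409 -3.174 -3.751
vertex 0.042 -2.569 -4.014
vertex -0.043 -2.693 -3.229
endloop
endfacet
facet normal 0.339 -0.798 0.498
outer loop
vertex -0.409 -3.174 -3.751
vertex -0.043 -2.693 -3.229
vertex -0.795 -2.929 -3.096
endloop
endfacet
facet normal -0.285 -0.941 0.184
outer loop
vertex -0.409 -3.174 -3.751
vertex -0.795 -2.929 -3.096
vertex -1.175 -2.951 -3.799
endloop
endfacet
facet normal -0.209 -0.830 -0.517
outer loop
vertex -0.409 -3.174 -3.751
vertex -1.175 -2.951 -3.799
vertex -0.657 -2.728 -4.366
endloop
endfacet
facet normal 0.461 -0.620 -0.635
outer loop
vertex -0.409 -3.174 -3.751
vertex -0.657 -2.728 -4.366
vertex 0.042 -2.569 -4.014
endloop
endfacet
facet normal 0.990 0.076 0.119
outer loop
vertex -0.043 -2.693 -3.229
vertex 0.042 -2.569 -4.014
vertex -0.065 -1.949 -3.521
endloop
endfacet
facet normal 0.243 -0.244 0.939
outer loop
vertex -0.795 -2.929 -3.096
vertex -0.043 -2.693 -3.229
vertex -0.583 -2.172 -2.954
endloop
endfacet
facet normal -0.768 -0.474 0.430
outer loop
vertex -1.175 -2.951 -3.799
vertex -0.795 -2.929 -3.096
vertex -1.282 -2.331 -3.306
endloop
endfacet
facet normal -0.644 -0.296 -0.705
outer loop
vertex -0.657 -2.728 -4.366
vertex -1.175 -2.951 -3.799
vertex -1.197 -2.207 -4.091
endloop
endfacet
facet normal 0.441 0.045 -0.896
outer loop
vertex 0.042 -2.569 -4.014
vertex -0.657 -2.728 -4.366
vertex -0.445 -1.971 -4.224
endloop
endfacet
facet normal -0.996 0.094 0.003
outer loop
vertex -2.161 -1.544 -0.592
vertex -1.986 0.293 0.005
vertex -2.129 -1.161 -1.782
endloop
endfacet
facet normal -0.090 -0.947 -0.307
outer loop
vertex -0.934 -1.273 -1.785
vertex -2.161 -1.544 -0.592
vertex -2.129 -1.161 -1.782
endloop
endfacet
facet normal -0.996 0.094 0.003
outer loop
vertex -2.129 -1.161 -1.782
vertex -1.986 0.293 0.005
vertex -1.954 0.677 -1.184
endloop
endfacet
facet normal 0.026 0.307 -0.951
outer loop
vertex -1.954 0.677 -1.184
vertex -0.934 -1.273 -1.785
vertex -2.129 -1.161 -1.782
endloop
endfacet
facet normal -0.026 -0.307 0.951
outer loop
vertex -2.161 -1.544 -0.592
vertex -0.791 0.181 0.002
vertex -1.986 0.293 0.005
endloop
endfacet
facet normal -0.091 -0.947 -0.308
outer loop
vertex -0.966 -1.657 -0.596
vertex -2.161 -1.544 -0.592
vertex -0.934 -1.273 -1.785
endloop
endfacet
facet normal -0.026 -0.307 0.951
outer loop
vertex -0.966 -1.657 -0.596
vertex -0.791 0.181 0.002
vertex -2.161 -1.544 -0.592
endloop
endfacet
facet normal 0.090 0.947 0.308
outer loop
vertex -1.986 0.293 0.005
vertex -0.791 0.181 0.002
vertex -1.954 0.677 -1.184
endloop
endfacet
facet normal 0.026 0.307 -0.951
outer loop
vertex -0.759 0.564 -1.188
vertex -0.934 -1.273 -1.785
vertex -1.954 0.677 -1.184
endloop
endfacet
facet normal 0.091 0.947 0.307
outer loop
vertex -1.954 0.677 -1.184
vertex -0.791 0.181 0.002
vertex -0.759 0.564 -1.188
endloop
endfacet
facet normal 0.996 -0.094 -0.003
outer loop
vertex -0.759 0.564 -1.188
vertex -0.966 -1.657 -0.596
vertex -0.934 -1.273 -1.785
endloop
endfacet
facet normal 0.996 -0.094 -0.003
outer loop
vertex -0.791 0.181 0.002
vertex -0.966 -1.657 -0.596
vertex -0.759 0.564 -1.188
endloop
endfacet

endsolid


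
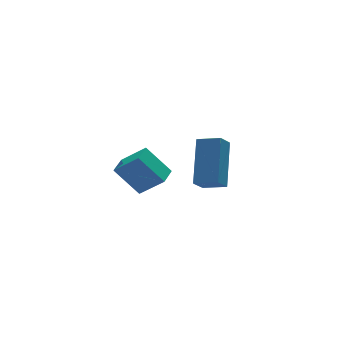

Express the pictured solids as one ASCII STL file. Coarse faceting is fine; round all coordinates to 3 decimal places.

solid 
facet normal -0.410 -0.638 -0.652
outer loop
vertex 2.769 -2.466 2.165
vertex 2.097 -1.73 1.867
vertex 3.329 -2.202 1.554
endloop
endfacet
facet normal 0.646 -0.707 0.287
outer loop
vertex 4.223 -0.81 2.973
vertex 2.769 -2.466 2.165
vertex 3.329 -2.202 1.554
endloop
endfacet
facet normal -0.410 -0.640 -0.650
outer loop
vertex 3.329 -2.202 1.554
vertex 2.097 -1.73 1.867
vertex 2.657 -1.467 1.255
endloop
endfacet
facet normal 0.644 0.303 -0.703
outer loop
vertex 2.657 -1.467 1.255
vertex 4.223 -0.81 2.973
vertex 3.329 -2.202 1.554
endloop
endfacet
facet normal -0.644 -0.303 0.703
outer loop
vertex 2.769 -2.466 2.165
vertex 2.991 -0.338 3.286
vertex 2.097 -1.73 1.867
endloop
endfacet
facet normal 0.646 -0.707 0.287
outer loop
vertex 3.663 -1.073 3.585
vertex 2.769 -2.466 2.165
vertex 4.223 -0.81 2.973
endloop
endfacet
facet normal -0.644 -0.303 0.703
outer loop
vertex 3.663 -1.073 3.585
vertex 2.991 -0.338 3.286
vertex 2.769 -2.466 2.165
endloop
endfacet
facet normal -0.646 0.707 -0.287
outer loop
vertex 2.097 -1.73 1.867
vertex 2.991 -0.338 3.286
vertex 2.657 -1.467 1.255
endloop
endfacet
facet normal 0.644 0.303 -0.703
outer loop
vertex 3.551 -0.074 2.675
vertex 4.223 -0.81 2.973
vertex 2.657 -1.467 1.255
endloop
endfacet
facet normal -0.646 0.707 -0.287
outer loop
vertex 2.657 -1.467 1.255
vertex 2.991 -0.338 3.286
vertex 3.551 -0.074 2.675
endloop
endfacet
facet normal 0.411 0.639 0.651
outer loop
vertex 3.551 -0.074 2.675
vertex 3.663 -1.073 3.585
vertex 4.223 -0.81 2.973
endloop
endfacet
facet normal 0.409 0.639 0.651
outer loop
vertex 2.991 -0.338 3.286
vertex 3.663 -1.073 3.585
vertex 3.551 -0.074 2.675
endloop
endfacet
facet normal -0.514 0.529 -0.675
outer loop
vertex 1.261 3.559 -0.422
vertex 1.948 4.229 -0.42
vertex 2.036 2.769 -1.632
endloop
endfacet
facet normal -0.716 -0.698 -0.002
outer loop
vertex 2.792 1.991 -0.64
vertex 1.261 3.559 -0.422
vertex 2.036 2.769 -1.632
endloop
endfacet
facet normal -0.514 0.529 -0.675
outer loop
vertex 2.036 2.769 -1.632
vertex 1.948 4.229 -0.42
vertex 2.723 3.439 -1.63
endloop
endfacet
facet normal 0.472 -0.482 -0.738
outer loop
vertex 2.723 3.439 -1.63
vertex 2.792 1.991 -0.64
vertex 2.036 2.769 -1.632
endloop
endfacet
facet normal -0.472 0.482 0.738
outer loop
vertex 1.261 3.559 -0.422
vertex 2.704 3.451 0.572
vertex 1.948 4.229 -0.42
endloop
endfacet
facet normal -0.716 -0.698 -0.002
outer loop
vertex 2.017 2.781 0.57
vertex 1.261 3.559 -0.422
vertex 2.792 1.991 -0.64
endloop
endfacet
facet normal -0.472 0.482 0.738
outer loop
vertex 2.017 2.781 0.57
vertex 2.704 3.451 0.572
vertex 1.261 3.559 -0.422
endloop
endfacet
facet normal 0.716 0.698 0.002
outer loop
vertex 1.948 4.229 -0.42
vertex 2.704 3.451 0.572
vertex 2.723 3.439 -1.63
endloop
endfacet
facet normal 0.472 -0.482 -0.738
outer loop
vertex 3.479 2.661 -0.638
vertex 2.792 1.991 -0.64
vertex 2.723 3.439 -1.63
endloop
endfacet
facet normal 0.716 0.698 0.002
outer loop
vertex 2.723 3.439 -1.63
vertex 2.704 3.451 0.572
vertex 3.479 2.661 -0.638
endloop
endfacet
facet normal 0.514 -0.529 0.675
outer loop
vertex 3.479 2.661 -0.638
vertex 2.017 2.781 0.57
vertex 2.792 1.991 -0.64
endloop
endfacet
facet normal 0.514 -0.529 0.675
outer loop
vertex 2.704 3.451 0.572
vertex 2.017 2.781 0.57
vertex 3.479 2.661 -0.638
endloop
endfacet

endsolid


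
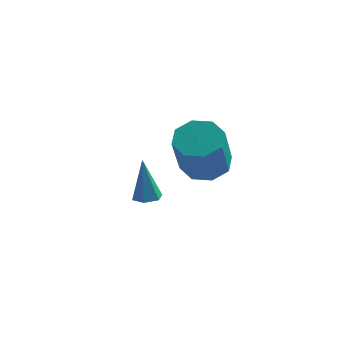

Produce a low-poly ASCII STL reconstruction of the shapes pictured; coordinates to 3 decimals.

solid 
facet normal -0.013 0.526 -0.850
outer loop
vertex 1.847 -2.502 0.372
vertex 0.925 -2.252 0.541
vertex 1.79 -1.873 0.762
endloop
endfacet
facet normal 0.997 0.073 0.029
outer loop
vertex 1.847 -2.502 0.372
vertex 1.79 -1.873 0.762
vertex 1.877 -3.638 2.209
endloop
endfacet
facet normal 0.997 0.073 0.029
outer loop
vertex 1.877 -3.638 2.209
vertex 1.79 -1.873 0.762
vertex 1.82 -3.009 2.599
endloop
endfacet
facet normal 0.014 -0.526 0.850
outer loop
vertex 1.877 -3.638 2.209
vertex 1.82 -3.009 2.599
vertex 0.955 -3.388 2.379
endloop
endfacet
facet normal -0.013 0.526 -0.850
outer loop
vertex 1.79 -1.873 0.762
vertex 0.925 -2.252 0.541
vertex 1.227 -1.466 1.023
endloop
endfacet
facet normal 0.651 0.650 0.391
outer loop
vertex 1.79 -1.873 0.762
vertex 1.227 -1.466 1.023
vertex 1.82 -3.009 2.599
endloop
endfacet
facet normal 0.651 0.650 0.391
outer loop
vertex 1.82 -3.009 2.599
vertex 1.227 -1.466 1.023
vertex 1.257 -2.602 2.86
endloop
endfacet
facet normal 0.014 -0.526 0.850
outer loop
vertex 1.82 -3.009 2.599
vertex 1.257 -2.602 2.86
vertex 0.955 -3.388 2.379
endloop
endfacet
facet normal -0.014 0.527 -0.850
outer loop
vertex 1.227 -1.466 1.023
vertex 0.925 -2.252 0.541
vertex 0.487 -1.519 1.002
endloop
endfacet
facet normal -0.076 0.848 0.525
outer loop
vertex 1.227 -1.466 1.023
vertex 0.487 -1.519 1.002
vertex 1.257 -2.602 2.86
endloop
endfacet
facet normal -0.076 0.848 0.525
outer loop
vertex 1.257 -2.602 2.86
vertex 0.487 -1.519 1.002
vertex 0.517 -2.655 2.839
endloop
endfacet
facet normal 0.014 -0.526 0.851
outer loop
vertex 1.257 -2.602 2.86
vertex 0.517 -2.655 2.839
vertex 0.955 -3.388 2.379
endloop
endfacet
facet normal -0.014 0.526 -0.850
outer loop
vertex 0.487 -1.519 1.002
vertex 0.925 -2.252 0.541
vertex 0.003 -2.002 0.711
endloop
endfacet
facet normal -0.759 0.548 0.352
outer loop
vertex 0.487 -1.519 1.002
vertex 0.003 -2.002 0.711
vertex 0.517 -2.655 2.839
endloop
endfacet
facet normal -0.759 0.548 0.352
outer loop
vertex 0.517 -2.655 2.839
vertex 0.003 -2.002 0.711
vertex 0.033 -3.138 2.548
endloop
endfacet
facet normal 0.013 -0.526 0.851
outer loop
vertex 0.517 -2.655 2.839
vertex 0.033 -3.138 2.548
vertex 0.955 -3.388 2.379
endloop
endfacet
facet normal -0.014 0.526 -0.850
outer loop
vertex 0.003 -2.002 0.711
vertex 0.925 -2.252 0.541
vertex 0.06 -2.631 0.321
endloop
endfacet
facet normal -0.997 -0.073 -0.029
outer loop
vertex 0.003 -2.002 0.711
vertex 0.06 -2.631 0.321
vertex 0.033 -3.138 2.548
endloop
endfacet
facet normal -0.997 -0.073 -0.029
outer loop
vertex 0.033 -3.138 2.548
vertex 0.06 -2.631 0.321
vertex 0.09 -3.767 2.158
endloop
endfacet
facet normal 0.013 -0.526 0.850
outer loop
vertex 0.033 -3.138 2.548
vertex 0.09 -3.767 2.158
vertex 0.955 -3.388 2.379
endloop
endfacet
facet normal -0.014 0.526 -0.850
outer loop
vertex 0.06 -2.631 0.321
vertex 0.925 -2.252 0.541
vertex 0.623 -3.038 0.06
endloop
endfacet
facet normal -0.651 -0.650 -0.391
outer loop
vertex 0.06 -2.631 0.321
vertex 0.623 -3.038 0.06
vertex 0.09 -3.767 2.158
endloop
endfacet
facet normal -0.651 -0.650 -0.391
outer loop
vertex 0.09 -3.767 2.158
vertex 0.623 -3.038 0.06
vertex 0.653 -4.174 1.897
endloop
endfacet
facet normal 0.013 -0.526 0.850
outer loop
vertex 0.09 -3.767 2.158
vertex 0.653 -4.174 1.897
vertex 0.955 -3.388 2.379
endloop
endfacet
facet normal -0.014 0.526 -0.851
outer loop
vertex 0.623 -3.038 0.06
vertex 0.925 -2.252 0.541
vertex 1.363 -2.985 0.081
endloop
endfacet
facet normal 0.076 -0.848 -0.525
outer loop
vertex 0.623 -3.038 0.06
vertex 1.363 -2.985 0.081
vertex 0.653 -4.174 1.897
endloop
endfacet
facet normal 0.076 -0.848 -0.525
outer loop
vertex 0.653 -4.174 1.897
vertex 1.363 -2.985 0.081
vertex 1.393 -4.121 1.918
endloop
endfacet
facet normal 0.014 -0.527 0.850
outer loop
vertex 0.653 -4.174 1.897
vertex 1.393 -4.121 1.918
vertex 0.955 -3.388 2.379
endloop
endfacet
facet normal -0.013 0.526 -0.851
outer loop
vertex 1.363 -2.985 0.081
vertex 0.925 -2.252 0.541
vertex 1.847 -2.502 0.372
endloop
endfacet
facet normal 0.759 -0.548 -0.352
outer loop
vertex 1.363 -2.985 0.081
vertex 1.847 -2.502 0.372
vertex 1.393 -4.121 1.918
endloop
endfacet
facet normal 0.759 -0.548 -0.352
outer loop
vertex 1.393 -4.121 1.918
vertex 1.847 -2.502 0.372
vertex 1.877 -3.638 2.209
endloop
endfacet
facet normal 0.014 -0.526 0.850
outer loop
vertex 1.393 -4.121 1.918
vertex 1.877 -3.638 2.209
vertex 0.955 -3.388 2.379
endloop
endfacet
facet normal 0.117 -0.075 -0.990
outer loop
vertex -1.54 0.554 -3.152
vertex -2.035 0.216 -3.185
vertex -2.074 0.813 -3.235
endloop
endfacet
facet normal 0.394 0.888 0.237
outer loop
vertex -1.54 0.554 -3.152
vertex -2.074 0.813 -3.235
vertex -2.265 0.364 -1.235
endloop
endfacet
facet normal 0.117 -0.075 -0.990
outer loop
vertex -2.074 0.813 -3.235
vertex -2.035 0.216 -3.185
vertex -2.57 0.476 -3.268
endloop
endfacet
facet normal -0.563 0.816 0.129
outer loop
vertex -2.074 0.813 -3.235
vertex -2.57 0.476 -3.268
vertex -2.265 0.364 -1.235
endloop
endfacet
facet normal 0.117 -0.075 -0.990
outer loop
vertex -2.57 0.476 -3.268
vertex -2.035 0.216 -3.185
vertex -2.53 -0.121 -3.218
endloop
endfacet
facet normal -0.988 -0.054 0.145
outer loop
vertex -2.57 0.476 -3.268
vertex -2.53 -0.121 -3.218
vertex -2.265 0.364 -1.235
endloop
endfacet
facet normal 0.116 -0.074 -0.990
outer loop
vertex -2.53 -0.121 -3.218
vertex -2.035 0.216 -3.185
vertex -1.995 -0.38 -3.136
endloop
endfacet
facet normal -0.453 -0.850 0.268
outer loop
vertex -2.53 -0.121 -3.218
vertex -1.995 -0.38 -3.136
vertex -2.265 0.364 -1.235
endloop
endfacet
facet normal 0.116 -0.074 -0.990
outer loop
vertex -1.995 -0.38 -3.136
vertex -2.035 0.216 -3.185
vertex -1.5 -0.043 -3.103
endloop
endfacet
facet normal 0.504 -0.777 0.376
outer loop
vertex -1.995 -0.38 -3.136
vertex -1.5 -0.043 -3.103
vertex -2.265 0.364 -1.235
endloop
endfacet
facet normal 0.116 -0.074 -0.990
outer loop
vertex -1.5 -0.043 -3.103
vertex -2.035 0.216 -3.185
vertex -1.54 0.554 -3.152
endloop
endfacet
facet normal 0.928 0.092 0.360
outer loop
vertex -1.5 -0.043 -3.103
vertex -1.54 0.554 -3.152
vertex -2.265 0.364 -1.235
endloop
endfacet

endsolid


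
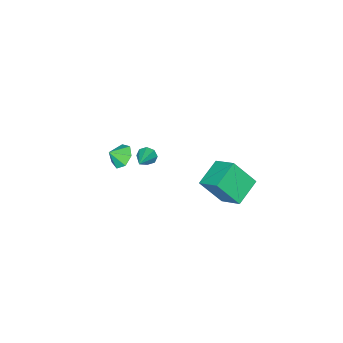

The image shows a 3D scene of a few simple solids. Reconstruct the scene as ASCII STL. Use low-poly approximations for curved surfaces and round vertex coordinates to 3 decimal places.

solid 
facet normal -0.921 -0.155 0.358
outer loop
vertex -3.397 3.948 4.129
vertex -4.206 5.012 2.51
vertex -3.505 2.456 3.203
endloop
endfacet
facet normal 0.385 -0.507 0.771
outer loop
vertex -1.774 2.748 2.53
vertex -3.397 3.948 4.129
vertex -3.505 2.456 3.203
endloop
endfacet
facet normal -0.921 -0.156 0.358
outer loop
vertex -3.505 2.456 3.203
vertex -4.206 5.012 2.51
vertex -4.314 3.52 1.583
endloop
endfacet
facet normal -0.062 -0.848 -0.526
outer loop
vertex -4.314 3.52 1.583
vertex -1.774 2.748 2.53
vertex -3.505 2.456 3.203
endloop
endfacet
facet normal 0.062 0.848 0.526
outer loop
vertex -3.397 3.948 4.129
vertex -2.475 5.304 1.837
vertex -4.206 5.012 2.51
endloop
endfacet
facet normal 0.385 -0.507 0.771
outer loop
vertex -1.666 4.24 3.457
vertex -3.397 3.948 4.129
vertex -1.774 2.748 2.53
endloop
endfacet
facet normal 0.061 0.848 0.526
outer loop
vertex -1.666 4.24 3.457
vertex -2.475 5.304 1.837
vertex -3.397 3.948 4.129
endloop
endfacet
facet normal -0.385 0.507 -0.771
outer loop
vertex -4.206 5.012 2.51
vertex -2.475 5.304 1.837
vertex -4.314 3.52 1.583
endloop
endfacet
facet normal -0.061 -0.848 -0.527
outer loop
vertex -2.583 3.812 0.911
vertex -1.774 2.748 2.53
vertex -4.314 3.52 1.583
endloop
endfacet
facet normal -0.385 0.507 -0.771
outer loop
vertex -4.314 3.52 1.583
vertex -2.475 5.304 1.837
vertex -2.583 3.812 0.911
endloop
endfacet
facet normal 0.921 0.156 -0.358
outer loop
vertex -2.583 3.812 0.911
vertex -1.666 4.24 3.457
vertex -1.774 2.748 2.53
endloop
endfacet
facet normal 0.921 0.155 -0.358
outer loop
vertex -2.475 5.304 1.837
vertex -1.666 4.24 3.457
vertex -2.583 3.812 0.911
endloop
endfacet
facet normal -0.807 -0.420 -0.414
outer loop
vertex -1.338 -1.665 1.765
vertex -1.708 -1.425 2.243
vertex -1.518 -1.214 1.658
endloop
endfacet
facet normal 0.710 0.119 -0.694
outer loop
vertex -1.338 -1.665 1.765
vertex -1.518 -1.214 1.658
vertex -0.352 -0.715 2.937
endloop
endfacet
facet normal -0.806 -0.422 -0.414
outer loop
vertex -1.518 -1.214 1.658
vertex -1.708 -1.425 2.243
vertex -1.81 -0.887 1.893
endloop
endfacet
facet normal 0.339 0.730 -0.594
outer loop
vertex -1.518 -1.214 1.658
vertex -1.81 -0.887 1.893
vertex -0.352 -0.715 2.937
endloop
endfacet
facet normal -0.807 -0.422 -0.414
outer loop
vertex -1.81 -0.887 1.893
vertex -1.708 -1.425 2.243
vertex -2.042 -0.875 2.333
endloop
endfacet
facet normal -0.071 0.995 -0.065
outer loop
vertex -1.81 -0.887 1.893
vertex -2.042 -0.875 2.333
vertex -0.352 -0.715 2.937
endloop
endfacet
facet normal -0.807 -0.422 -0.413
outer loop
vertex -2.042 -0.875 2.333
vertex -1.708 -1.425 2.243
vertex -2.078 -1.185 2.72
endloop
endfacet
facet normal -0.281 0.762 0.584
outer loop
vertex -2.042 -0.875 2.333
vertex -2.078 -1.185 2.72
vertex -0.352 -0.715 2.937
endloop
endfacet
facet normal -0.807 -0.423 -0.413
outer loop
vertex -2.078 -1.185 2.72
vertex -1.708 -1.425 2.243
vertex -1.897 -1.636 2.828
endloop
endfacet
facet normal -0.167 0.166 0.972
outer loop
vertex -2.078 -1.185 2.72
vertex -1.897 -1.636 2.828
vertex -0.352 -0.715 2.937
endloop
endfacet
facet normal -0.806 -0.423 -0.413
outer loop
vertex -1.897 -1.636 2.828
vertex -1.708 -1.425 2.243
vertex -1.605 -1.963 2.593
endloop
endfacet
facet normal 0.204 -0.445 0.872
outer loop
vertex -1.897 -1.636 2.828
vertex -1.605 -1.963 2.593
vertex -0.352 -0.715 2.937
endloop
endfacet
facet normal -0.806 -0.423 -0.413
outer loop
vertex -1.605 -1.963 2.593
vertex -1.708 -1.425 2.243
vertex -1.373 -1.975 2.153
endloop
endfacet
facet normal 0.614 -0.711 0.343
outer loop
vertex -1.605 -1.963 2.593
vertex -1.373 -1.975 2.153
vertex -0.352 -0.715 2.937
endloop
endfacet
facet normal -0.807 -0.424 -0.412
outer loop
vertex -1.373 -1.975 2.153
vertex -1.708 -1.425 2.243
vertex -1.338 -1.665 1.765
endloop
endfacet
facet normal 0.824 -0.477 -0.307
outer loop
vertex -1.373 -1.975 2.153
vertex -1.338 -1.665 1.765
vertex -0.352 -0.715 2.937
endloop
endfacet
facet normal -0.684 0.346 -0.642
outer loop
vertex -1.461 -4.225 -0.199
vertex -1.835 -3.73 0.466
vertex -1.173 -3.495 -0.112
endloop
endfacet
facet normal 0.920 -0.339 -0.197
outer loop
vertex -1.461 -4.225 -0.199
vertex -1.173 -3.495 -0.112
vertex -1.125 -4.09 1.134
endloop
endfacet
facet normal -0.684 0.347 -0.642
outer loop
vertex -1.173 -3.495 -0.112
vertex -1.835 -3.73 0.466
vertex -1.383 -2.942 0.41
endloop
endfacet
facet normal 0.957 0.274 0.094
outer loop
vertex -1.173 -3.495 -0.112
vertex -1.383 -2.942 0.41
vertex -1.125 -4.09 1.134
endloop
endfacet
facet normal -0.684 0.347 -0.642
outer loop
vertex -1.383 -2.942 0.41
vertex -1.835 -3.73 0.466
vertex -1.934 -2.982 0.975
endloop
endfacet
facet normal 0.592 0.521 0.615
outer loop
vertex -1.383 -2.942 0.41
vertex -1.934 -2.982 0.975
vertex -1.125 -4.09 1.134
endloop
endfacet
facet normal -0.683 0.347 -0.643
outer loop
vertex -1.934 -2.982 0.975
vertex -1.835 -3.73 0.466
vertex -2.411 -3.585 1.156
endloop
endfacet
facet normal 0.100 0.213 0.972
outer loop
vertex -1.934 -2.982 0.975
vertex -2.411 -3.585 1.156
vertex -1.125 -4.09 1.134
endloop
endfacet
facet normal -0.683 0.346 -0.643
outer loop
vertex -2.411 -3.585 1.156
vertex -1.835 -3.73 0.466
vertex -2.454 -4.297 0.818
endloop
endfacet
facet normal -0.148 -0.417 0.897
outer loop
vertex -2.411 -3.585 1.156
vertex -2.454 -4.297 0.818
vertex -1.125 -4.09 1.134
endloop
endfacet
facet normal -0.683 0.347 -0.642
outer loop
vertex -2.454 -4.297 0.818
vertex -1.835 -3.73 0.466
vertex -2.031 -4.582 0.214
endloop
endfacet
facet normal 0.033 -0.895 0.446
outer loop
vertex -2.454 -4.297 0.818
vertex -2.031 -4.582 0.214
vertex -1.125 -4.09 1.134
endloop
endfacet
facet normal -0.683 0.347 -0.643
outer loop
vertex -2.031 -4.582 0.214
vertex -1.835 -3.73 0.466
vertex -1.461 -4.225 -0.199
endloop
endfacet
facet normal 0.509 -0.860 -0.041
outer loop
vertex -2.031 -4.582 0.214
vertex -1.461 -4.225 -0.199
vertex -1.125 -4.09 1.134
endloop
endfacet

endsolid


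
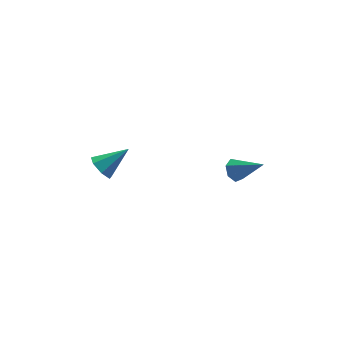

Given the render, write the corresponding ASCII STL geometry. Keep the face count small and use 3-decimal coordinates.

solid 
facet normal -0.819 -0.029 -0.573
outer loop
vertex -4.168 4.23 1.149
vertex -4.479 3.858 1.612
vertex -4.462 4.526 1.554
endloop
endfacet
facet normal 0.560 0.808 -0.184
outer loop
vertex -4.168 4.23 1.149
vertex -4.462 4.526 1.554
vertex -3.261 3.902 2.468
endloop
endfacet
facet normal -0.817 -0.029 -0.575
outer loop
vertex -4.462 4.526 1.554
vertex -4.479 3.858 1.612
vertex -4.77 4.319 2.002
endloop
endfacet
facet normal 0.097 0.877 0.471
outer loop
vertex -4.462 4.526 1.554
vertex -4.77 4.319 2.002
vertex -3.261 3.902 2.468
endloop
endfacet
facet normal -0.817 -0.029 -0.576
outer loop
vertex -4.77 4.319 2.002
vertex -4.479 3.858 1.612
vertex -4.859 3.766 2.156
endloop
endfacet
facet normal -0.207 0.293 0.933
outer loop
vertex -4.77 4.319 2.002
vertex -4.859 3.766 2.156
vertex -3.261 3.902 2.468
endloop
endfacet
facet normal -0.817 -0.029 -0.576
outer loop
vertex -4.859 3.766 2.156
vertex -4.479 3.858 1.612
vertex -4.662 3.282 1.901
endloop
endfacet
facet normal -0.124 -0.502 0.856
outer loop
vertex -4.859 3.766 2.156
vertex -4.662 3.282 1.901
vertex -3.261 3.902 2.468
endloop
endfacet
facet normal -0.818 -0.028 -0.575
outer loop
vertex -4.662 3.282 1.901
vertex -4.479 3.858 1.612
vertex -4.328 3.232 1.428
endloop
endfacet
facet normal 0.284 -0.912 0.297
outer loop
vertex -4.662 3.282 1.901
vertex -4.328 3.232 1.428
vertex -3.261 3.902 2.468
endloop
endfacet
facet normal -0.819 -0.029 -0.574
outer loop
vertex -4.328 3.232 1.428
vertex -4.479 3.858 1.612
vertex -4.108 3.654 1.093
endloop
endfacet
facet normal 0.709 -0.627 -0.324
outer loop
vertex -4.328 3.232 1.428
vertex -4.108 3.654 1.093
vertex -3.261 3.902 2.468
endloop
endfacet
facet normal -0.819 -0.030 -0.574
outer loop
vertex -4.108 3.654 1.093
vertex -4.479 3.858 1.612
vertex -4.168 4.23 1.149
endloop
endfacet
facet normal 0.832 0.139 -0.537
outer loop
vertex -4.108 3.654 1.093
vertex -4.168 4.23 1.149
vertex -3.261 3.902 2.468
endloop
endfacet
facet normal -0.545 0.565 -0.620
outer loop
vertex 1.779 3.44 -0.379
vertex 1.288 3.279 -0.094
vertex 1.642 3.739 0.014
endloop
endfacet
facet normal 0.923 0.383 0.030
outer loop
vertex 1.779 3.44 -0.379
vertex 1.642 3.739 0.014
vertex 2.192 2.341 0.934
endloop
endfacet
facet normal -0.545 0.565 -0.620
outer loop
vertex 1.642 3.739 0.014
vertex 1.288 3.279 -0.094
vertex 1.238 3.691 0.325
endloop
endfacet
facet normal 0.438 0.608 0.662
outer loop
vertex 1.642 3.739 0.014
vertex 1.238 3.691 0.325
vertex 2.192 2.341 0.934
endloop
endfacet
facet normal -0.545 0.564 -0.620
outer loop
vertex 1.238 3.691 0.325
vertex 1.288 3.279 -0.094
vertex 0.872 3.333 0.321
endloop
endfacet
facet normal -0.250 0.246 0.936
outer loop
vertex 1.238 3.691 0.325
vertex 0.872 3.333 0.321
vertex 2.192 2.341 0.934
endloop
endfacet
facet normal -0.544 0.566 -0.619
outer loop
vertex 0.872 3.333 0.321
vertex 1.288 3.279 -0.094
vertex 0.819 2.935 0.004
endloop
endfacet
facet normal -0.626 -0.433 0.648
outer loop
vertex 0.872 3.333 0.321
vertex 0.819 2.935 0.004
vertex 2.192 2.341 0.934
endloop
endfacet
facet normal -0.544 0.565 -0.620
outer loop
vertex 0.819 2.935 0.004
vertex 1.288 3.279 -0.094
vertex 1.119 2.795 -0.387
endloop
endfacet
facet normal -0.406 -0.914 0.016
outer loop
vertex 0.819 2.935 0.004
vertex 1.119 2.795 -0.387
vertex 2.192 2.341 0.934
endloop
endfacet
facet normal -0.545 0.565 -0.620
outer loop
vertex 1.119 2.795 -0.387
vertex 1.288 3.279 -0.094
vertex 1.546 3.02 -0.557
endloop
endfacet
facet normal 0.247 -0.837 -0.488
outer loop
vertex 1.119 2.795 -0.387
vertex 1.546 3.02 -0.557
vertex 2.192 2.341 0.934
endloop
endfacet
facet normal -0.545 0.565 -0.620
outer loop
vertex 1.546 3.02 -0.557
vertex 1.288 3.279 -0.094
vertex 1.779 3.44 -0.379
endloop
endfacet
facet normal 0.837 -0.260 -0.481
outer loop
vertex 1.546 3.02 -0.557
vertex 1.779 3.44 -0.379
vertex 2.192 2.341 0.934
endloop
endfacet

endsolid


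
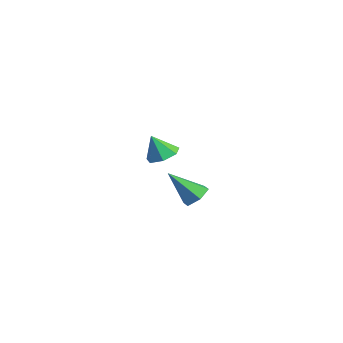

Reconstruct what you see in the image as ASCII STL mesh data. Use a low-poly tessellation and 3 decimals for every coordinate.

solid 
facet normal 0.398 0.542 -0.740
outer loop
vertex 4.18 -0.88 0.655
vertex 3.854 -1.265 0.198
vertex 3.556 -0.707 0.446
endloop
endfacet
facet normal -0.111 0.577 0.809
outer loop
vertex 4.18 -0.88 0.655
vertex 3.556 -0.707 0.446
vertex 3.186 -2.175 1.442
endloop
endfacet
facet normal 0.398 0.542 -0.741
outer loop
vertex 3.556 -0.707 0.446
vertex 3.854 -1.265 0.198
vertex 3.23 -1.091 -0.01
endloop
endfacet
facet normal -0.870 0.408 0.278
outer loop
vertex 3.556 -0.707 0.446
vertex 3.23 -1.091 -0.01
vertex 3.186 -2.175 1.442
endloop
endfacet
facet normal 0.398 0.541 -0.741
outer loop
vertex 3.23 -1.091 -0.01
vertex 3.854 -1.265 0.198
vertex 3.529 -1.65 -0.258
endloop
endfacet
facet normal -0.892 -0.349 -0.288
outer loop
vertex 3.23 -1.091 -0.01
vertex 3.529 -1.65 -0.258
vertex 3.186 -2.175 1.442
endloop
endfacet
facet normal 0.398 0.542 -0.741
outer loop
vertex 3.529 -1.65 -0.258
vertex 3.854 -1.265 0.198
vertex 4.152 -1.823 -0.05
endloop
endfacet
facet normal -0.153 -0.935 -0.320
outer loop
vertex 3.529 -1.65 -0.258
vertex 4.152 -1.823 -0.05
vertex 3.186 -2.175 1.442
endloop
endfacet
facet normal 0.397 0.541 -0.741
outer loop
vertex 4.152 -1.823 -0.05
vertex 3.854 -1.265 0.198
vertex 4.478 -1.438 0.406
endloop
endfacet
facet normal 0.607 -0.766 0.212
outer loop
vertex 4.152 -1.823 -0.05
vertex 4.478 -1.438 0.406
vertex 3.186 -2.175 1.442
endloop
endfacet
facet normal 0.397 0.542 -0.740
outer loop
vertex 4.478 -1.438 0.406
vertex 3.854 -1.265 0.198
vertex 4.18 -0.88 0.655
endloop
endfacet
facet normal 0.629 -0.011 0.777
outer loop
vertex 4.478 -1.438 0.406
vertex 4.18 -0.88 0.655
vertex 3.186 -2.175 1.442
endloop
endfacet
facet normal 0.281 0.320 -0.905
outer loop
vertex -0.99 -0.013 -0.602
vertex -1.679 0.365 -0.682
vertex -1.002 0.634 -0.377
endloop
endfacet
facet normal 0.688 -0.227 0.690
outer loop
vertex -0.99 -0.013 -0.602
vertex -1.002 0.634 -0.377
vertex -2.021 -0.025 0.422
endloop
endfacet
facet normal 0.281 0.319 -0.905
outer loop
vertex -1.002 0.634 -0.377
vertex -1.679 0.365 -0.682
vertex -1.524 1.079 -0.382
endloop
endfacet
facet normal 0.364 0.436 0.823
outer loop
vertex -1.002 0.634 -0.377
vertex -1.524 1.079 -0.382
vertex -2.021 -0.025 0.422
endloop
endfacet
facet normal 0.280 0.320 -0.905
outer loop
vertex -1.524 1.079 -0.382
vertex -1.679 0.365 -0.682
vertex -2.162 0.986 -0.612
endloop
endfacet
facet normal -0.340 0.649 0.681
outer loop
vertex -1.524 1.079 -0.382
vertex -2.162 0.986 -0.612
vertex -2.021 -0.025 0.422
endloop
endfacet
facet normal 0.280 0.320 -0.905
outer loop
vertex -2.162 0.986 -0.612
vertex -1.679 0.365 -0.682
vertex -2.437 0.425 -0.895
endloop
endfacet
facet normal -0.895 0.252 0.369
outer loop
vertex -2.162 0.986 -0.612
vertex -2.437 0.425 -0.895
vertex -2.021 -0.025 0.422
endloop
endfacet
facet normal 0.280 0.320 -0.905
outer loop
vertex -2.437 0.425 -0.895
vertex -1.679 0.365 -0.682
vertex -2.141 -0.181 -1.018
endloop
endfacet
facet normal -0.882 -0.456 0.123
outer loop
vertex -2.437 0.425 -0.895
vertex -2.141 -0.181 -1.018
vertex -2.021 -0.025 0.422
endloop
endfacet
facet normal 0.280 0.320 -0.905
outer loop
vertex -2.141 -0.181 -1.018
vertex -1.679 0.365 -0.682
vertex -1.497 -0.376 -0.888
endloop
endfacet
facet normal -0.311 -0.942 0.128
outer loop
vertex -2.141 -0.181 -1.018
vertex -1.497 -0.376 -0.888
vertex -2.021 -0.025 0.422
endloop
endfacet
facet normal 0.281 0.320 -0.905
outer loop
vertex -1.497 -0.376 -0.888
vertex -1.679 0.365 -0.682
vertex -0.99 -0.013 -0.602
endloop
endfacet
facet normal 0.387 -0.840 0.380
outer loop
vertex -1.497 -0.376 -0.888
vertex -0.99 -0.013 -0.602
vertex -2.021 -0.025 0.422
endloop
endfacet

endsolid


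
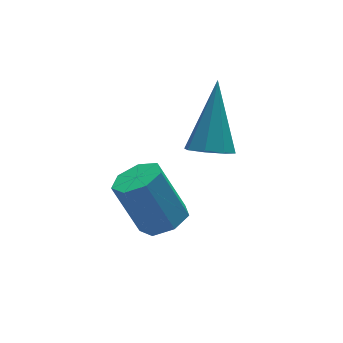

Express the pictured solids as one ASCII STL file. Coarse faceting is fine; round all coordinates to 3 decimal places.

solid 
facet normal 0.298 -0.368 -0.881
outer loop
vertex -2.833 2.648 1.764
vertex -3.222 2.929 1.515
vertex -2.715 3.079 1.624
endloop
endfacet
facet normal 0.920 -0.132 0.368
outer loop
vertex -2.833 2.648 1.764
vertex -2.715 3.079 1.624
vertex -3.21 3.111 2.874
endloop
endfacet
facet normal 0.920 -0.135 0.368
outer loop
vertex -3.21 3.111 2.874
vertex -2.715 3.079 1.624
vertex -3.091 3.542 2.734
endloop
endfacet
facet normal -0.299 0.368 0.880
outer loop
vertex -3.21 3.111 2.874
vertex -3.091 3.542 2.734
vertex -3.598 3.391 2.625
endloop
endfacet
facet normal 0.298 -0.368 -0.881
outer loop
vertex -2.715 3.079 1.624
vertex -3.222 2.929 1.515
vertex -2.978 3.397 1.402
endloop
endfacet
facet normal 0.772 0.636 -0.004
outer loop
vertex -2.715 3.079 1.624
vertex -2.978 3.397 1.402
vertex -3.091 3.542 2.734
endloop
endfacet
facet normal 0.772 0.636 -0.004
outer loop
vertex -3.091 3.542 2.734
vertex -2.978 3.397 1.402
vertex -3.354 3.86 2.512
endloop
endfacet
facet normal -0.299 0.368 0.881
outer loop
vertex -3.091 3.542 2.734
vertex -3.354 3.86 2.512
vertex -3.598 3.391 2.625
endloop
endfacet
facet normal 0.299 -0.368 -0.880
outer loop
vertex -2.978 3.397 1.402
vertex -3.222 2.929 1.515
vertex -3.425 3.362 1.265
endloop
endfacet
facet normal 0.042 0.927 -0.373
outer loop
vertex -2.978 3.397 1.402
vertex -3.425 3.362 1.265
vertex -3.354 3.86 2.512
endloop
endfacet
facet normal 0.042 0.927 -0.373
outer loop
vertex -3.354 3.86 2.512
vertex -3.425 3.362 1.265
vertex -3.801 3.825 2.375
endloop
endfacet
facet normal -0.299 0.368 0.881
outer loop
vertex -3.354 3.86 2.512
vertex -3.801 3.825 2.375
vertex -3.598 3.391 2.625
endloop
endfacet
facet normal 0.299 -0.368 -0.880
outer loop
vertex -3.425 3.362 1.265
vertex -3.222 2.929 1.515
vertex -3.719 3.001 1.316
endloop
endfacet
facet normal -0.719 0.520 -0.461
outer loop
vertex -3.425 3.362 1.265
vertex -3.719 3.001 1.316
vertex -3.801 3.825 2.375
endloop
endfacet
facet normal -0.719 0.520 -0.461
outer loop
vertex -3.801 3.825 2.375
vertex -3.719 3.001 1.316
vertex -4.095 3.464 2.426
endloop
endfacet
facet normal -0.299 0.368 0.881
outer loop
vertex -3.801 3.825 2.375
vertex -4.095 3.464 2.426
vertex -3.598 3.391 2.625
endloop
endfacet
facet normal 0.299 -0.367 -0.881
outer loop
vertex -3.719 3.001 1.316
vertex -3.222 2.929 1.515
vertex -3.638 2.585 1.517
endloop
endfacet
facet normal -0.939 -0.280 -0.201
outer loop
vertex -3.719 3.001 1.316
vertex -3.638 2.585 1.517
vertex -4.095 3.464 2.426
endloop
endfacet
facet normal -0.939 -0.278 -0.203
outer loop
vertex -4.095 3.464 2.426
vertex -3.638 2.585 1.517
vertex -4.015 3.048 2.627
endloop
endfacet
facet normal -0.299 0.368 0.881
outer loop
vertex -4.095 3.464 2.426
vertex -4.015 3.048 2.627
vertex -3.598 3.391 2.625
endloop
endfacet
facet normal 0.299 -0.367 -0.881
outer loop
vertex -3.638 2.585 1.517
vertex -3.222 2.929 1.515
vertex -3.244 2.428 1.716
endloop
endfacet
facet normal -0.451 -0.868 0.209
outer loop
vertex -3.638 2.585 1.517
vertex -3.244 2.428 1.716
vertex -4.015 3.048 2.627
endloop
endfacet
facet normal -0.451 -0.868 0.209
outer loop
vertex -4.015 3.048 2.627
vertex -3.244 2.428 1.716
vertex -3.621 2.891 2.826
endloop
endfacet
facet normal -0.298 0.368 0.881
outer loop
vertex -4.015 3.048 2.627
vertex -3.621 2.891 2.826
vertex -3.598 3.391 2.625
endloop
endfacet
facet normal 0.299 -0.367 -0.881
outer loop
vertex -3.244 2.428 1.716
vertex -3.222 2.929 1.515
vertex -2.833 2.648 1.764
endloop
endfacet
facet normal 0.376 -0.803 0.463
outer loop
vertex -3.244 2.428 1.716
vertex -2.833 2.648 1.764
vertex -3.621 2.891 2.826
endloop
endfacet
facet normal 0.376 -0.803 0.463
outer loop
vertex -3.621 2.891 2.826
vertex -2.833 2.648 1.764
vertex -3.21 3.111 2.874
endloop
endfacet
facet normal -0.300 0.368 0.880
outer loop
vertex -3.621 2.891 2.826
vertex -3.21 3.111 2.874
vertex -3.598 3.391 2.625
endloop
endfacet
facet normal -0.357 -0.540 -0.762
outer loop
vertex -1.975 3.299 2.911
vertex -2.23 3.013 3.233
vertex -2.326 3.434 2.98
endloop
endfacet
facet normal 0.263 0.883 -0.389
outer loop
vertex -1.975 3.299 2.911
vertex -2.326 3.434 2.98
vertex -1.65 3.887 4.467
endloop
endfacet
facet normal -0.356 -0.540 -0.763
outer loop
vertex -2.326 3.434 2.98
vertex -2.23 3.013 3.233
vertex -2.621 3.322 3.197
endloop
endfacet
facet normal -0.411 0.907 -0.090
outer loop
vertex -2.326 3.434 2.98
vertex -2.621 3.322 3.197
vertex -1.65 3.887 4.467
endloop
endfacet
facet normal -0.357 -0.541 -0.761
outer loop
vertex -2.621 3.322 3.197
vertex -2.23 3.013 3.233
vertex -2.686 3.03 3.435
endloop
endfacet
facet normal -0.785 0.487 0.383
outer loop
vertex -2.621 3.322 3.197
vertex -2.686 3.03 3.435
vertex -1.65 3.887 4.467
endloop
endfacet
facet normal -0.358 -0.538 -0.763
outer loop
vertex -2.686 3.03 3.435
vertex -2.23 3.013 3.233
vertex -2.484 2.727 3.554
endloop
endfacet
facet normal -0.643 -0.132 0.755
outer loop
vertex -2.686 3.03 3.435
vertex -2.484 2.727 3.554
vertex -1.65 3.887 4.467
endloop
endfacet
facet normal -0.357 -0.539 -0.763
outer loop
vertex -2.484 2.727 3.554
vertex -2.23 3.013 3.233
vertex -2.133 2.592 3.485
endloop
endfacet
facet normal -0.067 -0.587 0.807
outer loop
vertex -2.484 2.727 3.554
vertex -2.133 2.592 3.485
vertex -1.65 3.887 4.467
endloop
endfacet
facet normal -0.357 -0.539 -0.763
outer loop
vertex -2.133 2.592 3.485
vertex -2.23 3.013 3.233
vertex -1.838 2.704 3.268
endloop
endfacet
facet normal 0.606 -0.612 0.508
outer loop
vertex -2.133 2.592 3.485
vertex -1.838 2.704 3.268
vertex -1.65 3.887 4.467
endloop
endfacet
facet normal -0.358 -0.541 -0.761
outer loop
vertex -1.838 2.704 3.268
vertex -2.23 3.013 3.233
vertex -1.773 2.996 3.03
endloop
endfacet
facet normal 0.981 -0.191 0.034
outer loop
vertex -1.838 2.704 3.268
vertex -1.773 2.996 3.03
vertex -1.65 3.887 4.467
endloop
endfacet
facet normal -0.359 -0.539 -0.762
outer loop
vertex -1.773 2.996 3.03
vertex -2.23 3.013 3.233
vertex -1.975 3.299 2.911
endloop
endfacet
facet normal 0.839 0.427 -0.337
outer loop
vertex -1.773 2.996 3.03
vertex -1.975 3.299 2.911
vertex -1.65 3.887 4.467
endloop
endfacet

endsolid
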